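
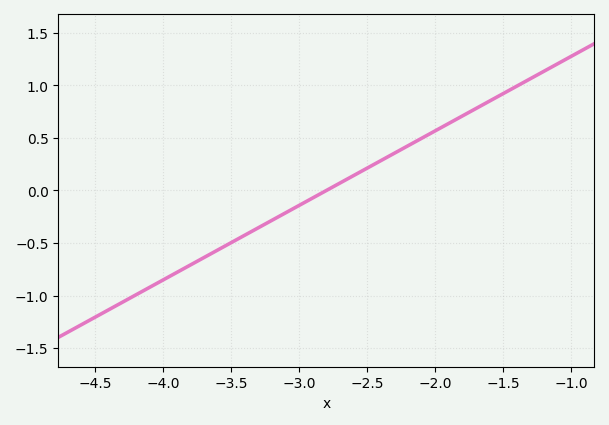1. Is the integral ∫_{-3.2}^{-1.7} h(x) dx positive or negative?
positive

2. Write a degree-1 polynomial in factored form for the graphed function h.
y = 0.71(x + 2.8)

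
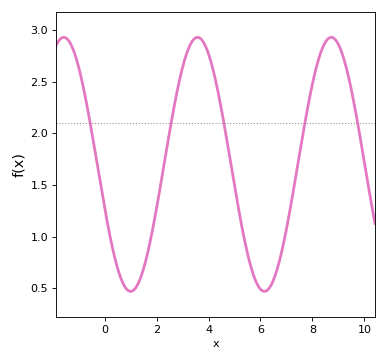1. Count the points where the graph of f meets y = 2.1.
5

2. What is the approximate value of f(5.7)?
0.651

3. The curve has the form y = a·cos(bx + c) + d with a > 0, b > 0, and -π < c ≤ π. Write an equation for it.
y = 1.23cos(1.22x + 1.92) + 1.7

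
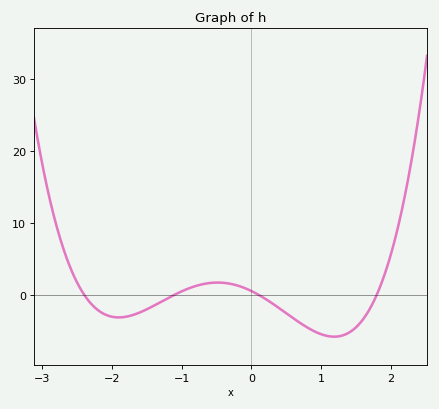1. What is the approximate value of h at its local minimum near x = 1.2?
-6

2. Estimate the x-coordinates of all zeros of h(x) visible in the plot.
-2.4, -1.1, 0.1, 1.8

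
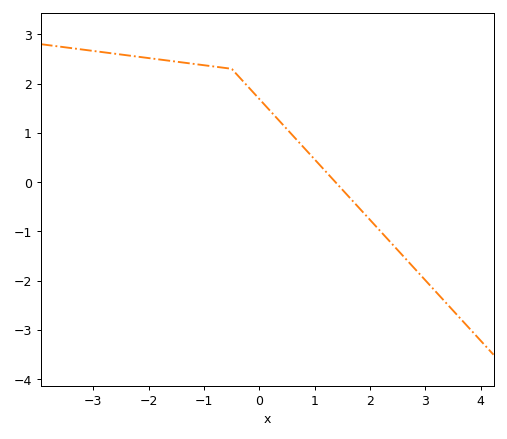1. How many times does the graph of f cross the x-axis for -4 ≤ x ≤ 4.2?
1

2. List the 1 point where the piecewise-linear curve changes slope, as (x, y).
(-0.5, 2.3)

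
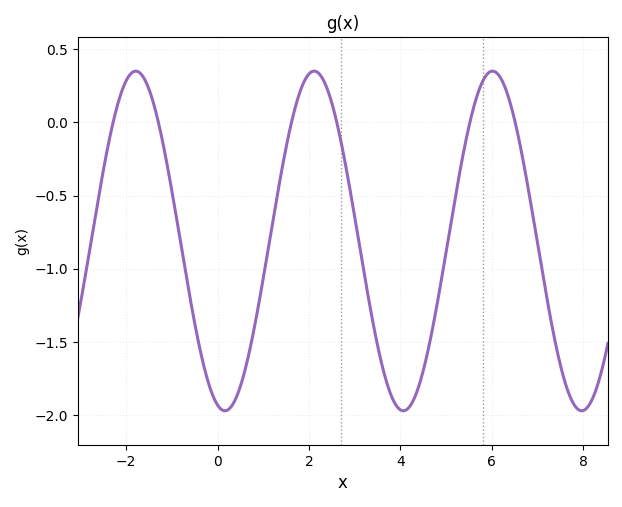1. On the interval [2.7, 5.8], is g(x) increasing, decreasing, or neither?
neither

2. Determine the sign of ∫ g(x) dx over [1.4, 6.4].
negative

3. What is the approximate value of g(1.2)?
-0.694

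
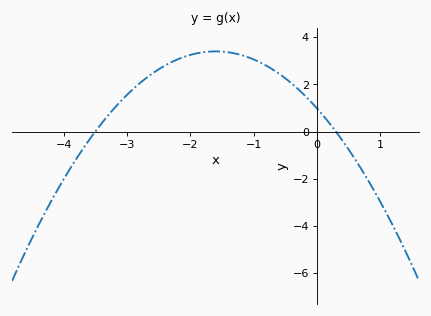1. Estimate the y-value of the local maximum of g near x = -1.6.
3.4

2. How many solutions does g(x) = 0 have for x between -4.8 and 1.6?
2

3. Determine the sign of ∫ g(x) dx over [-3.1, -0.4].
positive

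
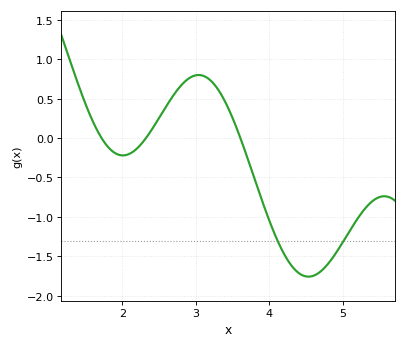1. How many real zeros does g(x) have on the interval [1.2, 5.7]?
3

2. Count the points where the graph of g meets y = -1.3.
2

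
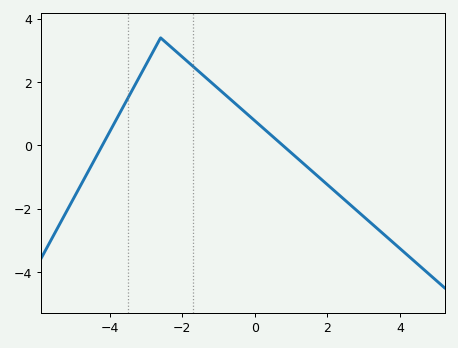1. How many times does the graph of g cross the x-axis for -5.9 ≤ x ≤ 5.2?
2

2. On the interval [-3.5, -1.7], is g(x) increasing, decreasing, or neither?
neither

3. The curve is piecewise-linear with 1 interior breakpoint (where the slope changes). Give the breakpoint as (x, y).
(-2.6, 3.4)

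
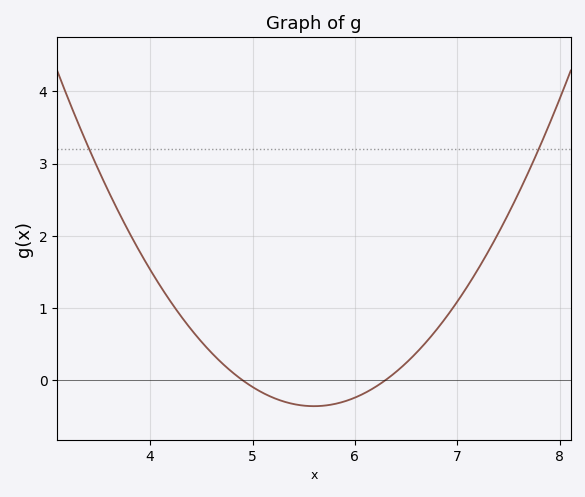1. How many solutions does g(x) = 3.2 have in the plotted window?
2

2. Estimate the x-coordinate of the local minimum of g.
5.6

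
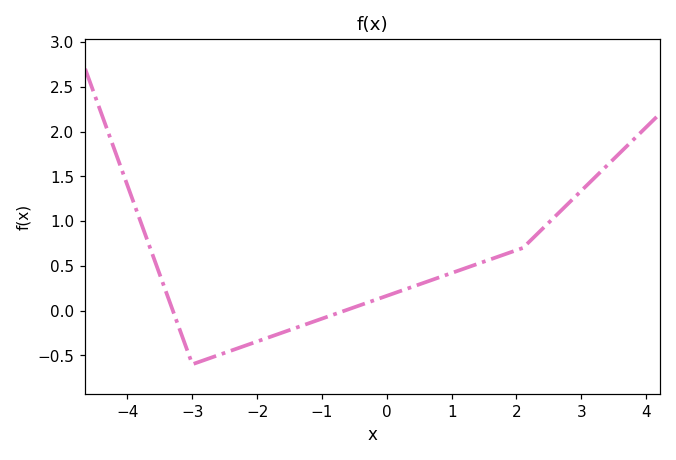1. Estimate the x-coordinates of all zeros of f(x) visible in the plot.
-3.4, -0.6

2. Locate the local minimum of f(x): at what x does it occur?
-3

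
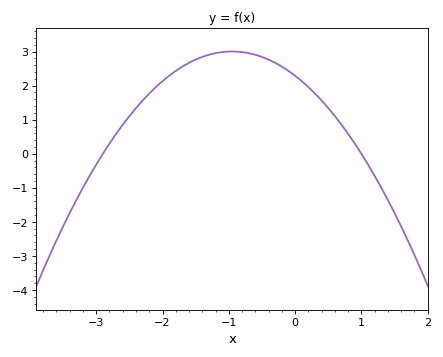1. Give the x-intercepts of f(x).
-2.9, 1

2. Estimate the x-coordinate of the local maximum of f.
-0.95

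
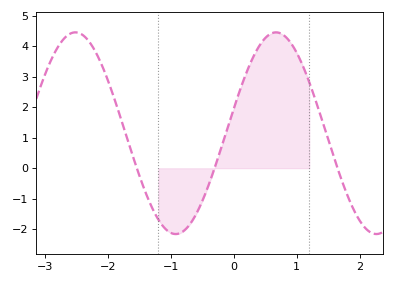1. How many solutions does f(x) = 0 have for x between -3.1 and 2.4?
3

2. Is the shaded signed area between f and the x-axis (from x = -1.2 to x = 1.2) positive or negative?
positive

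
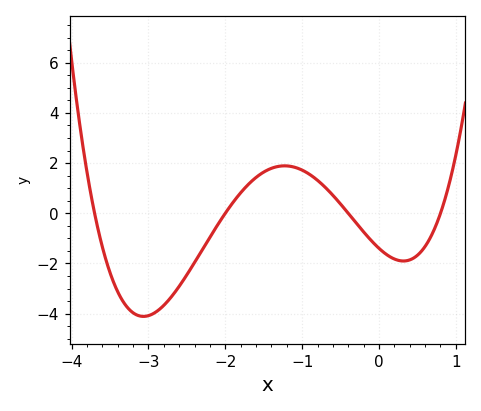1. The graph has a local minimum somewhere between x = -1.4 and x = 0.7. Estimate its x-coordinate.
0.318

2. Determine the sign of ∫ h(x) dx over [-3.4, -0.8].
negative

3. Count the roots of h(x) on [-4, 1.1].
4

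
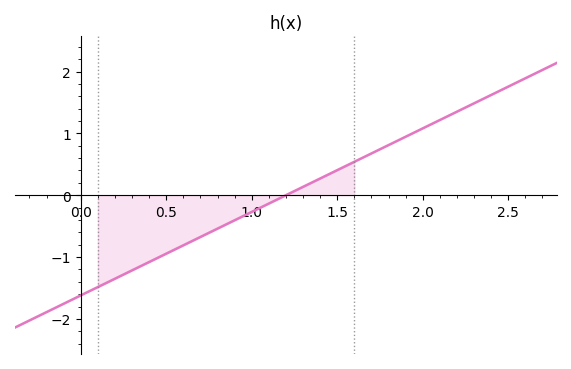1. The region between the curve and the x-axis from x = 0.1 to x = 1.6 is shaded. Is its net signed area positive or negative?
negative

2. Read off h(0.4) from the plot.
-1.08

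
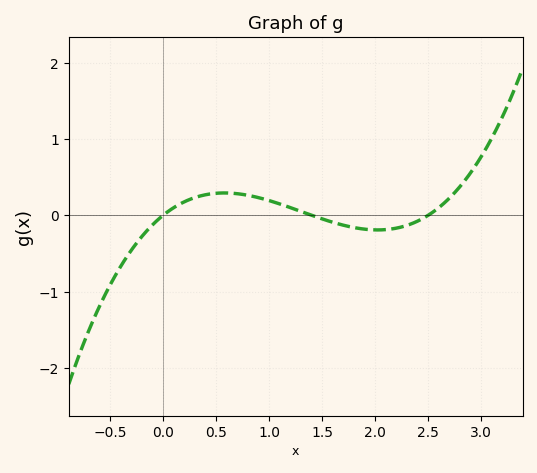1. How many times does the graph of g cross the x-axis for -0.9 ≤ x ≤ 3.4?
3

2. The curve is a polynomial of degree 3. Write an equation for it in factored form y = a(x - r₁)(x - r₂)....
y = 0.32(x - 0)(x - 1.4)(x - 2.5)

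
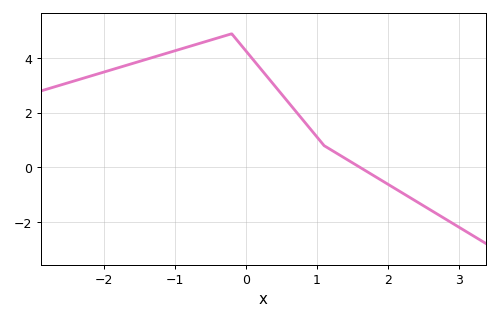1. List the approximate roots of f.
1.61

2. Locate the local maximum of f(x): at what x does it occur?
-0.201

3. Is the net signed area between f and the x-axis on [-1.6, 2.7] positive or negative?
positive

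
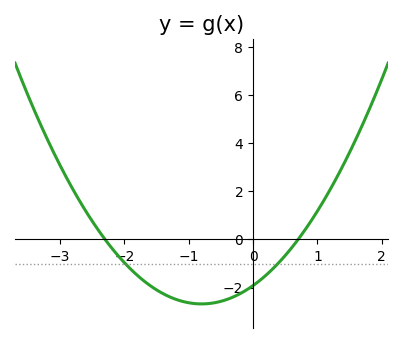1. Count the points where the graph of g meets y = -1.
2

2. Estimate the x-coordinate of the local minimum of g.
-0.8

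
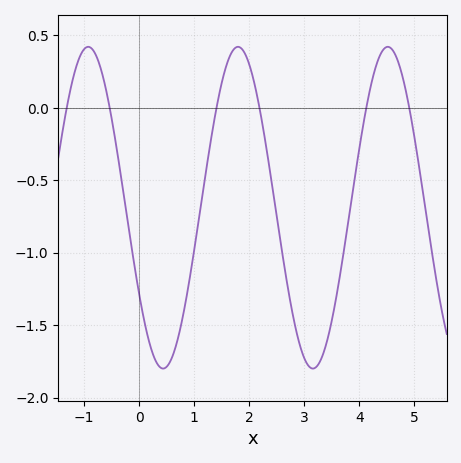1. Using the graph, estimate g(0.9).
-1.22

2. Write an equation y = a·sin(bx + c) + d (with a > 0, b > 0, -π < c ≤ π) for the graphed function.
y = 1.11sin(2.31x - 2.58) - 0.69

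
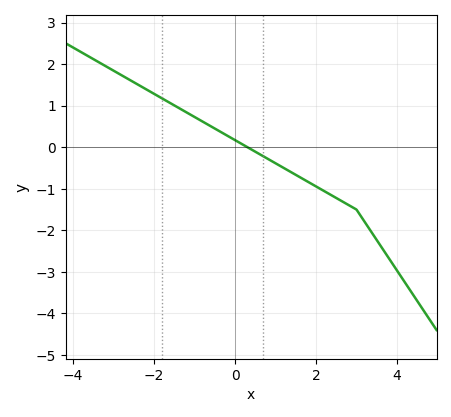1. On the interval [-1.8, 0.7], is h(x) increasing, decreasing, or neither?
decreasing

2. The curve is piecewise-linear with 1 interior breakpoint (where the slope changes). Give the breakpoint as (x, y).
(3, -1.5)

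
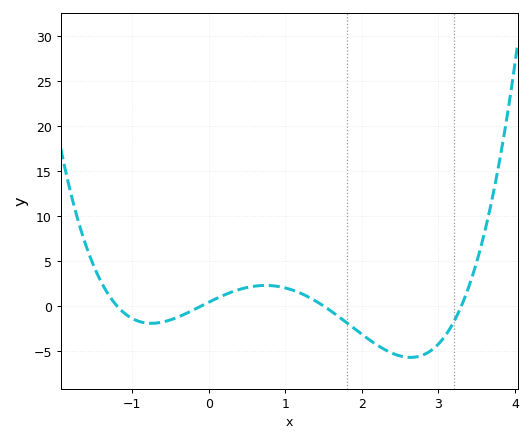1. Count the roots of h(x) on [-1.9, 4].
4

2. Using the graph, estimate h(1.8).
-2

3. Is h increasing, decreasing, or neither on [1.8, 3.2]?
neither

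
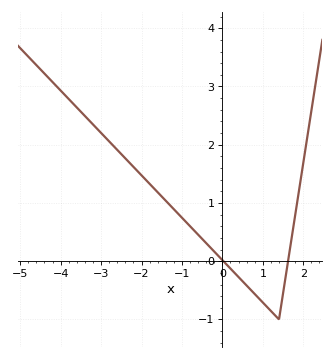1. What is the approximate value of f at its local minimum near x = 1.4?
-0.999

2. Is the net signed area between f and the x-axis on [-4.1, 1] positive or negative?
positive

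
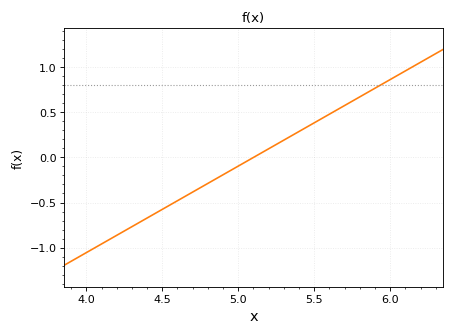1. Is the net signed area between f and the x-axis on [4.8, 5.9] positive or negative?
positive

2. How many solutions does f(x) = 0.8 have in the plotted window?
1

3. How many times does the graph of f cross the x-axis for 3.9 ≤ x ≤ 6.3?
1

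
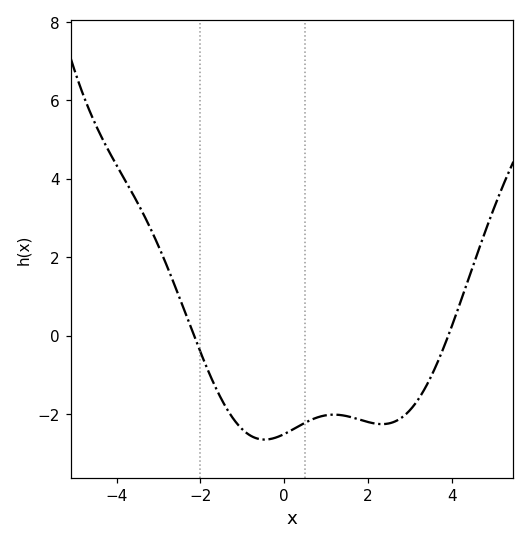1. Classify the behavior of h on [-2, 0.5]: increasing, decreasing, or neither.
neither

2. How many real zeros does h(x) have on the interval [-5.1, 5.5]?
2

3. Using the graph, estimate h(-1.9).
-0.679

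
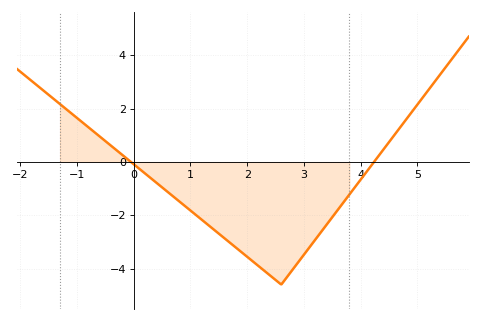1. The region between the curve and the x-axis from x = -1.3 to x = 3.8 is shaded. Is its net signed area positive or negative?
negative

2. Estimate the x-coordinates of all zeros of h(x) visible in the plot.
0, 4.2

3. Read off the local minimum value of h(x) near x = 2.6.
-4.6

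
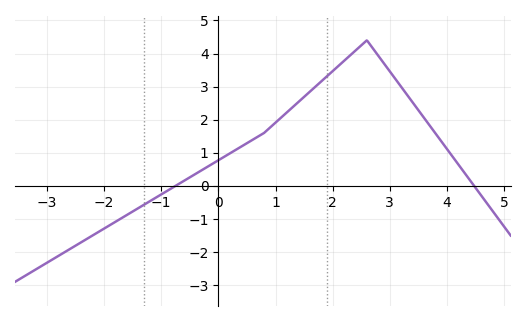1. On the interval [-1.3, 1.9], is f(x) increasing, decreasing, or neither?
increasing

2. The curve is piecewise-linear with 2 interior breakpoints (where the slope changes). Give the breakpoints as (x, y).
(0.8, 1.6); (2.6, 4.4)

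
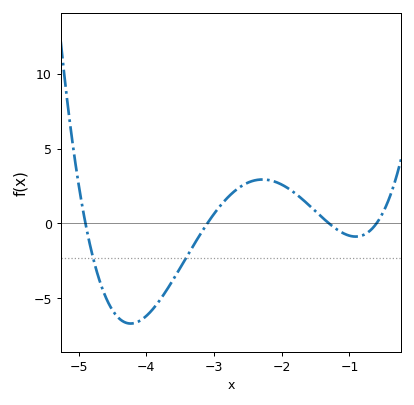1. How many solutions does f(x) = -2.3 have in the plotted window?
2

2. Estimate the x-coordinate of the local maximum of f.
-2.28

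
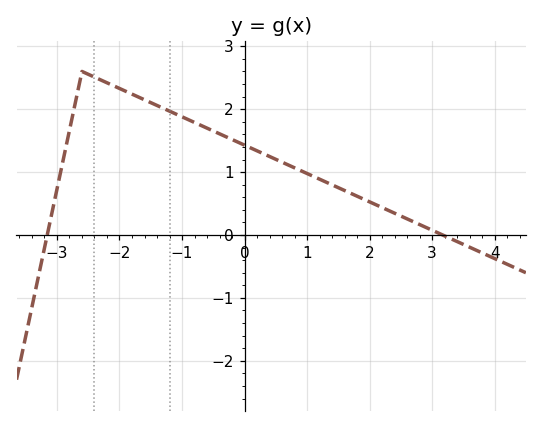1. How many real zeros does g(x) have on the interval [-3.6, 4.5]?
2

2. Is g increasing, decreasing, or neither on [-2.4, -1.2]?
decreasing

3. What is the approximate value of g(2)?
0.5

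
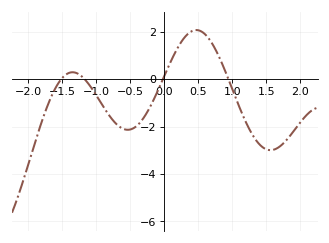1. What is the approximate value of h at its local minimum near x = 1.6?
-2.99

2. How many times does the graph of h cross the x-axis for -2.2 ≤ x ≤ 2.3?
4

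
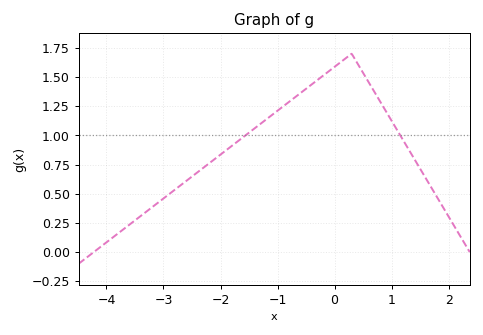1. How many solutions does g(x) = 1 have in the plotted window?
2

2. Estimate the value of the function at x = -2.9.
0.5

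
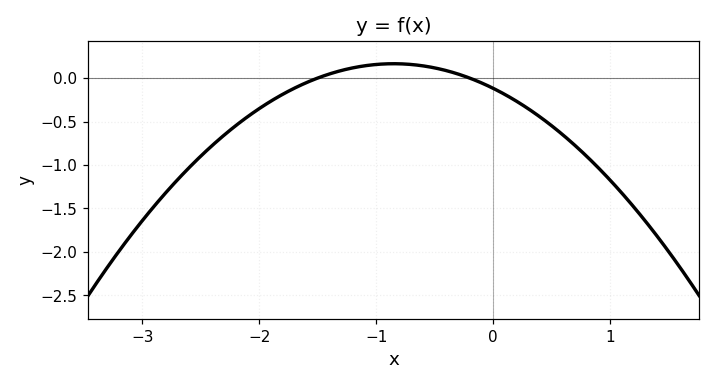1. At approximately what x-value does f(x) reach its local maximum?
-0.85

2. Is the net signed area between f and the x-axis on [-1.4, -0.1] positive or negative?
positive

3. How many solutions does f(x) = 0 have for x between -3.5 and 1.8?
2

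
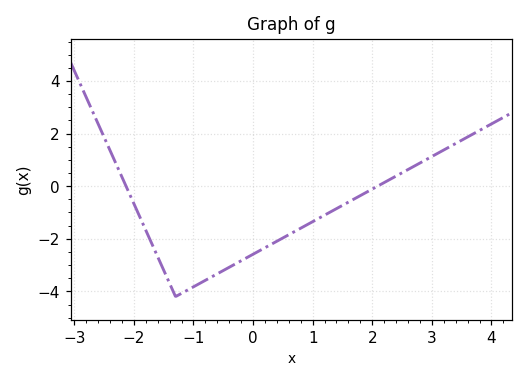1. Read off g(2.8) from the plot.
0.8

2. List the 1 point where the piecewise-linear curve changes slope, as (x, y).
(-1.3, -4.2)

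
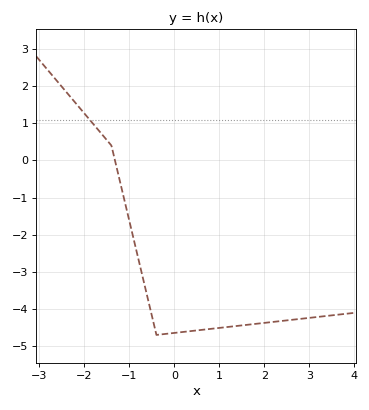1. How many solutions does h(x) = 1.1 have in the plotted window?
1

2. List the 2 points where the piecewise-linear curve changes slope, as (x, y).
(-1.4, 0.4); (-0.4, -4.7)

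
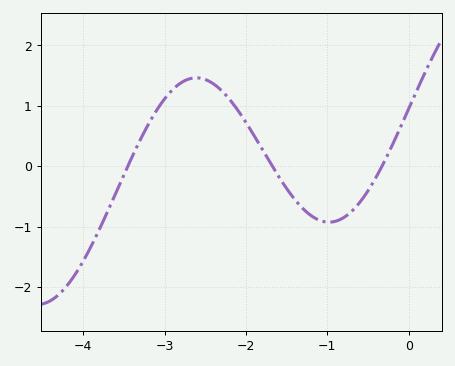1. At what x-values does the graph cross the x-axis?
-3.45, -1.68, -0.328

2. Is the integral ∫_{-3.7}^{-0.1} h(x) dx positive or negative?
positive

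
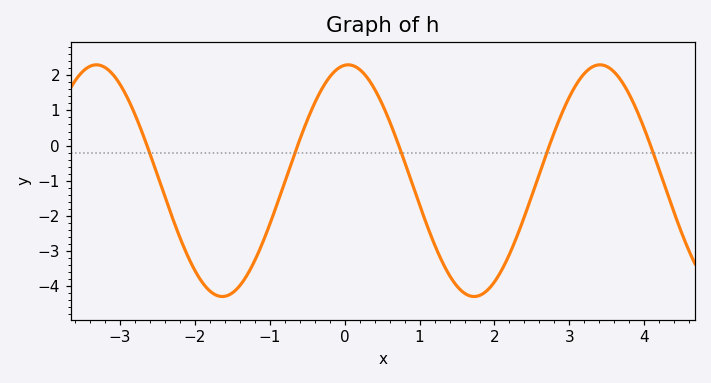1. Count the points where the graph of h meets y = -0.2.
5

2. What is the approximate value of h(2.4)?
-2.02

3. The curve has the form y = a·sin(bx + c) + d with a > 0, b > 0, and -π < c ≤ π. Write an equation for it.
y = 3.3sin(1.87x + 1.48) - 1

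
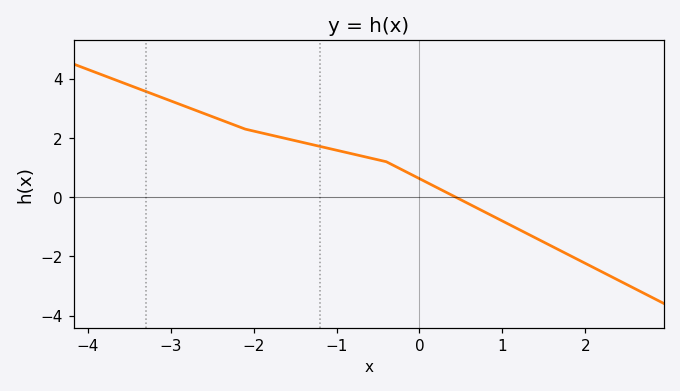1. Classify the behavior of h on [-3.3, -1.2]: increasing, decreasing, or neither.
decreasing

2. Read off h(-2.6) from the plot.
2.8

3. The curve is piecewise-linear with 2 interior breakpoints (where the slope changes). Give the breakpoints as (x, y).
(-2.1, 2.3); (-0.4, 1.2)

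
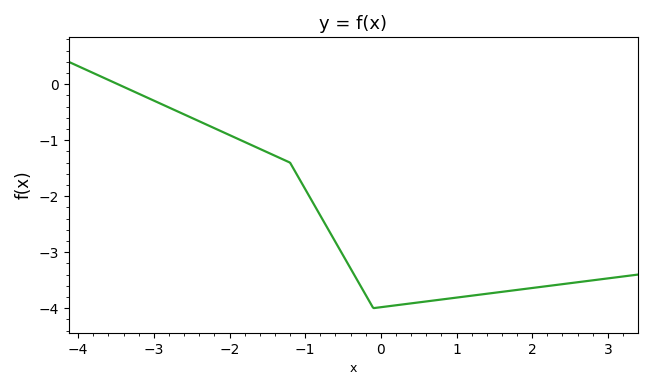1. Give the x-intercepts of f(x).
-3.47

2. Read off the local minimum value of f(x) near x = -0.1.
-4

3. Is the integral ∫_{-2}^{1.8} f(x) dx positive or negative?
negative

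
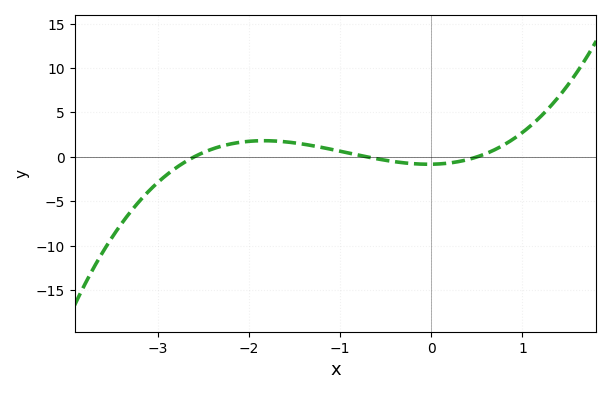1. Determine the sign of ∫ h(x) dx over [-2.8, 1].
positive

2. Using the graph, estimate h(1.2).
4.55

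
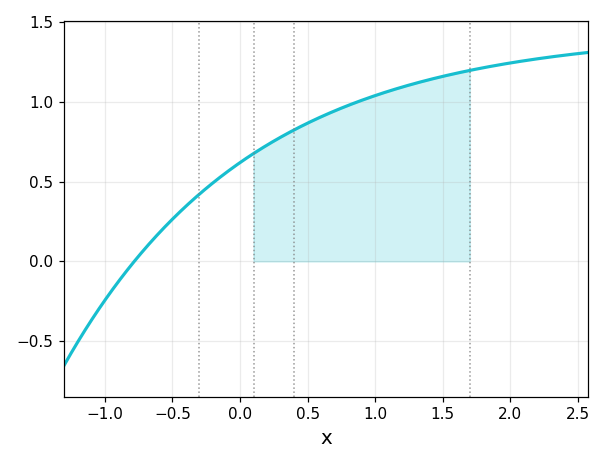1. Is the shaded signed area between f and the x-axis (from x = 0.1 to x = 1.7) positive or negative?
positive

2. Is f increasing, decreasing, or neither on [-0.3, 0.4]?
increasing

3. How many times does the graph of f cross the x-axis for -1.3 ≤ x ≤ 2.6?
1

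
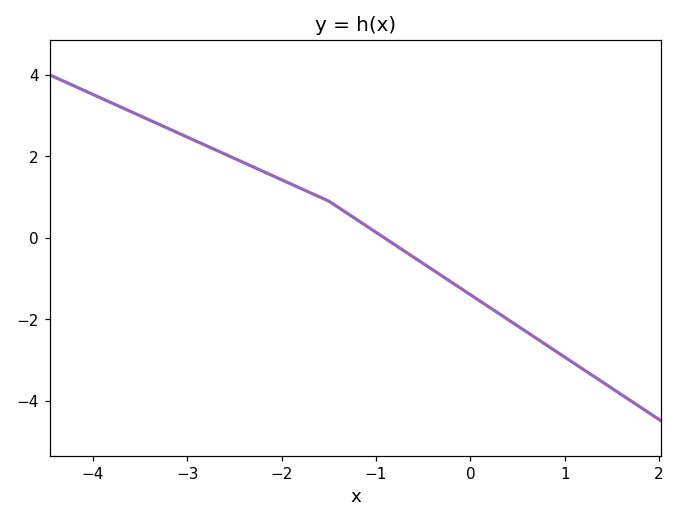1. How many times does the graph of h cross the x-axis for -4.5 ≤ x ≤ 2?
1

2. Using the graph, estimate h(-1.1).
0.2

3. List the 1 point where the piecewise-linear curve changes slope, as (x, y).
(-1.5, 0.9)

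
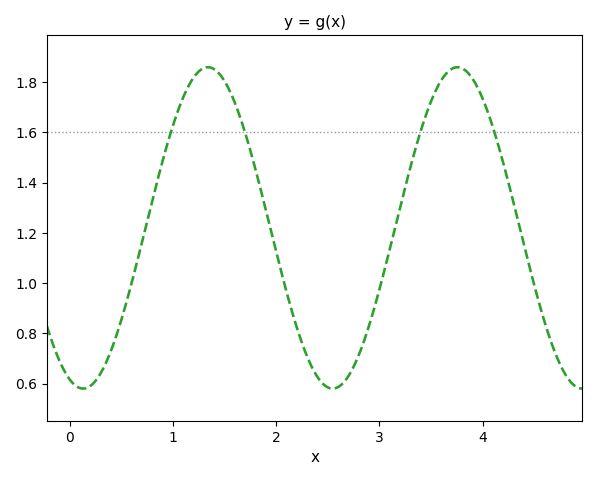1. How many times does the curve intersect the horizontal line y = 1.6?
4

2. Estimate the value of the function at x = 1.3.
1.86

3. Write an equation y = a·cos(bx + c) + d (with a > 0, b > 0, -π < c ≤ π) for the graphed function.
y = 0.64cos(2.6x + 2.8) + 1.22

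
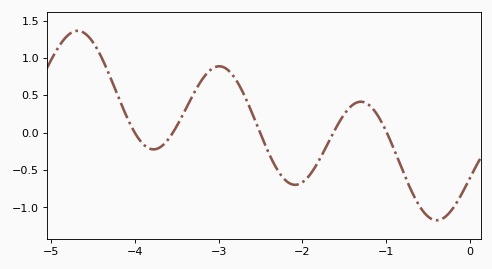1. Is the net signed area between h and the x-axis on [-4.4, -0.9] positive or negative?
positive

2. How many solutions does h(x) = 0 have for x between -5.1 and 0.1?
5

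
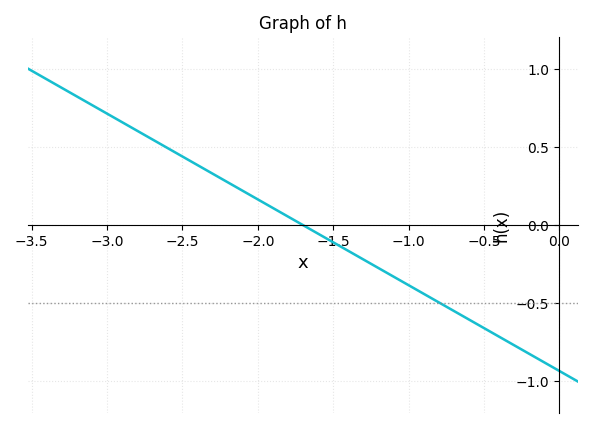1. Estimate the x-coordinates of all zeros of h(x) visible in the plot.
-1.7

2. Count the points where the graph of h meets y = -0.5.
1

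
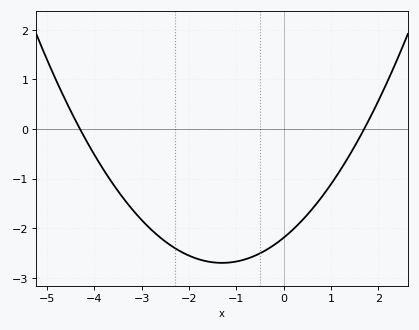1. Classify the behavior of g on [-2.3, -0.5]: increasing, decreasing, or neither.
neither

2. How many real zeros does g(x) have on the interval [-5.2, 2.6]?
2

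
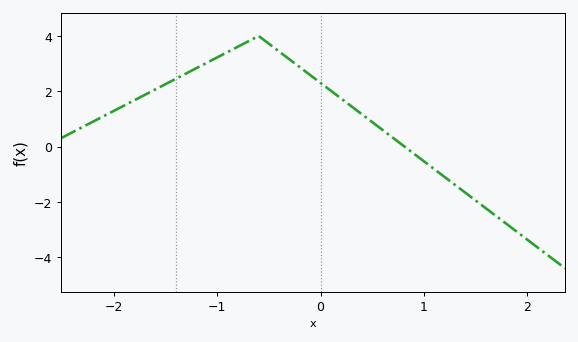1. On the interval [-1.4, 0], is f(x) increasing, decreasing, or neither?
neither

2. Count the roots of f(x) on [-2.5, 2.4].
1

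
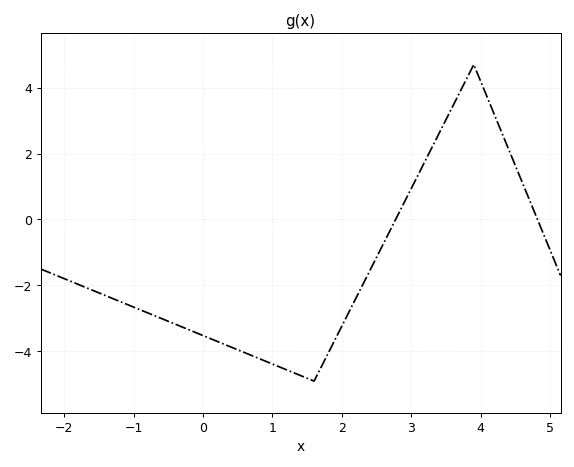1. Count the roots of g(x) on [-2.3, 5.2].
2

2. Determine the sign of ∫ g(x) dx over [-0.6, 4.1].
negative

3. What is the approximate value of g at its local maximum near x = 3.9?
4.6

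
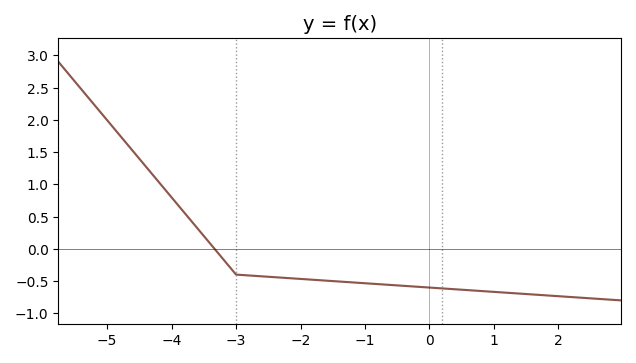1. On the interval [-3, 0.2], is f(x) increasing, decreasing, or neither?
decreasing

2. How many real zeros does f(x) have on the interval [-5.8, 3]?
1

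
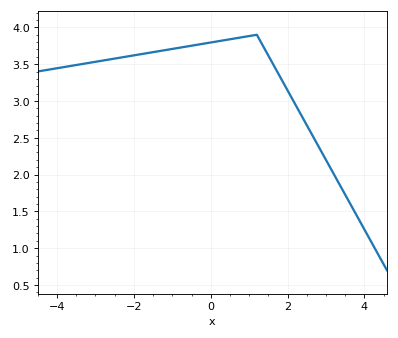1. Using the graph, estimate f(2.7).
2.5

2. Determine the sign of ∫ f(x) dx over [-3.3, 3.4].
positive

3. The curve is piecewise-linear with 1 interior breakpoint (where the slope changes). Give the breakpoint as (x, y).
(1.2, 3.9)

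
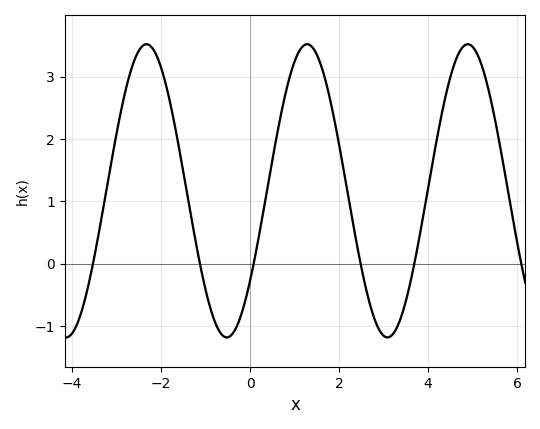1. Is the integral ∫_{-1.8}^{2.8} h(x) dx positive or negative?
positive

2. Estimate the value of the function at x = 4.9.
3.5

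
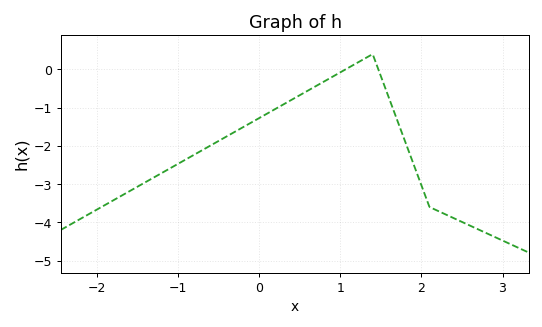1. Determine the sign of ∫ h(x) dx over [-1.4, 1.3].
negative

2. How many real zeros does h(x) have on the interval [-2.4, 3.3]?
2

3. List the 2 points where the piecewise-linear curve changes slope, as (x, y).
(1.4, 0.4); (2.1, -3.6)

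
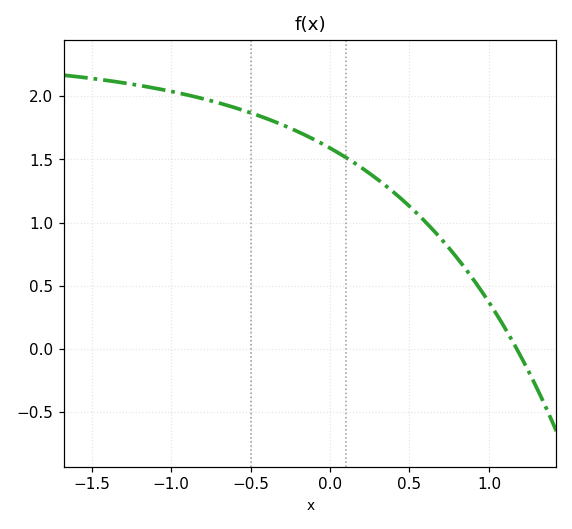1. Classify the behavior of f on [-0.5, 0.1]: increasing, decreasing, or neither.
decreasing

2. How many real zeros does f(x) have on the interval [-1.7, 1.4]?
1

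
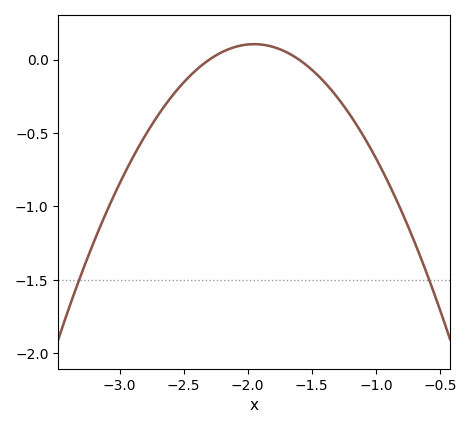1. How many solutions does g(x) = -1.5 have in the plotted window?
2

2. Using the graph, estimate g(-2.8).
-0.516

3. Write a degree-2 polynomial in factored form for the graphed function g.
y = -0.86(x + 2.3)(x + 1.6)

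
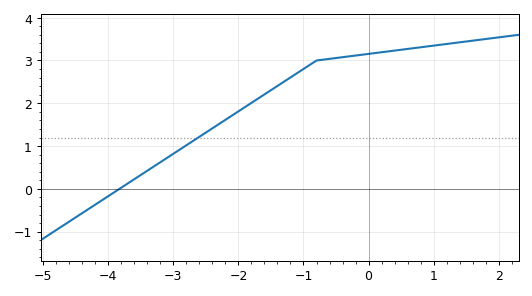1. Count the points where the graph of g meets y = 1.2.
1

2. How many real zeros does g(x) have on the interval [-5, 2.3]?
1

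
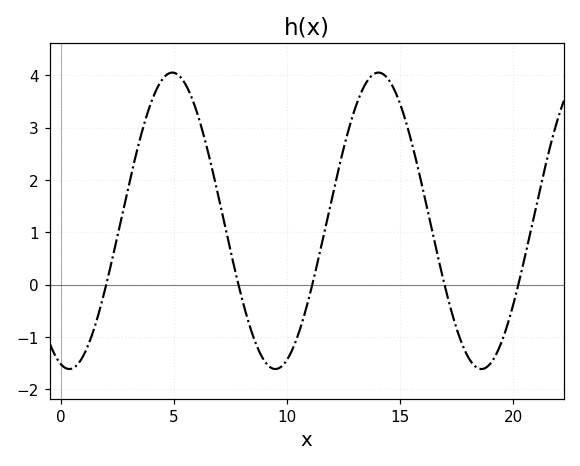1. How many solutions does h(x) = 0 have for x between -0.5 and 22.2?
5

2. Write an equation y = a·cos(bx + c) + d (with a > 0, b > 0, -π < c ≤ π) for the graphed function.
y = 2.83cos(0.69x + 2.9) + 1.22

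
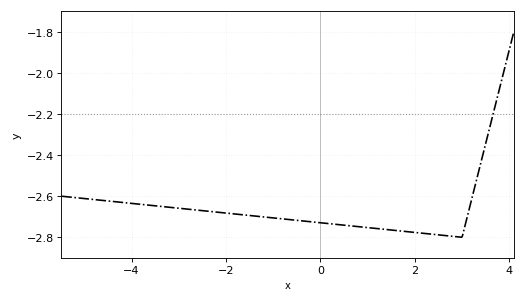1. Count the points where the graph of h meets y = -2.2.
1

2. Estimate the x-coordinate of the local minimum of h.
3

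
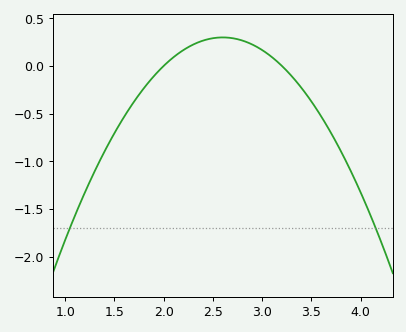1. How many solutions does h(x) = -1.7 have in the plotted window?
2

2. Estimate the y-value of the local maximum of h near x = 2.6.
0.3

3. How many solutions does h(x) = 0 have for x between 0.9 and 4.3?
2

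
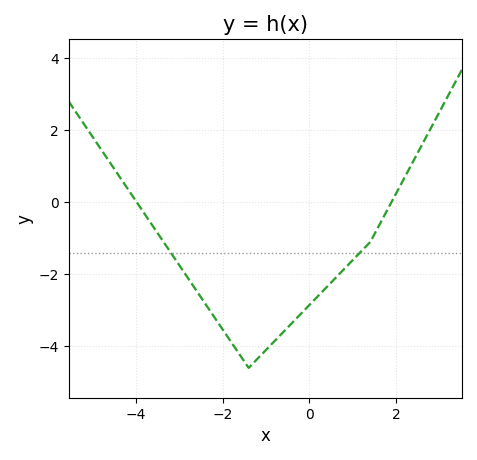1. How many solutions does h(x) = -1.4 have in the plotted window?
2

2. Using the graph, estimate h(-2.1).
-3.35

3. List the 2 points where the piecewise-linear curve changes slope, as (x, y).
(-1.4, -4.6); (1.4, -1.1)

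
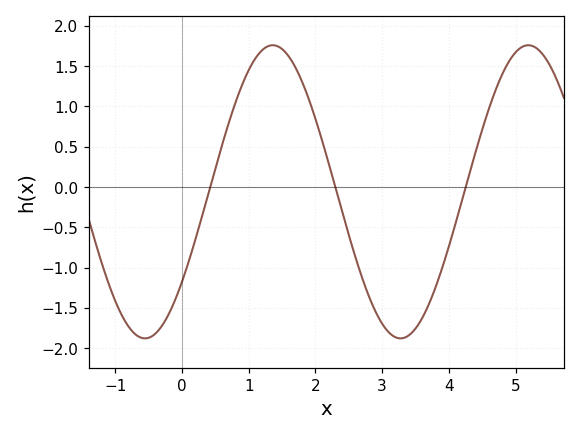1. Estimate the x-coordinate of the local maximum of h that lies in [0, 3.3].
1.36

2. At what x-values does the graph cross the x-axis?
0.422, 2.3, 4.25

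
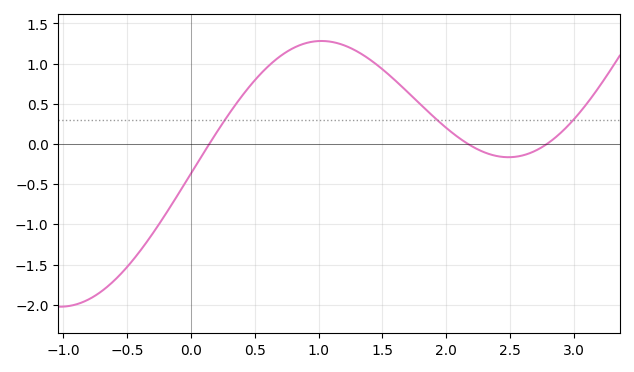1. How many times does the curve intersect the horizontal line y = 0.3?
3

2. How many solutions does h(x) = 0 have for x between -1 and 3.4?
3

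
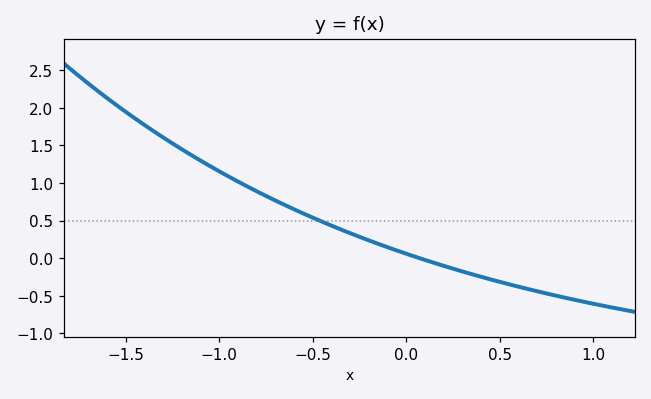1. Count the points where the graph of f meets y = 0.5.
1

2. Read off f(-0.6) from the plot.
0.651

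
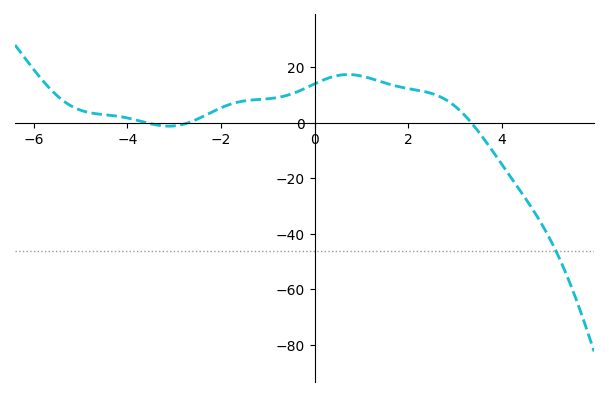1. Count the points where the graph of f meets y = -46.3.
1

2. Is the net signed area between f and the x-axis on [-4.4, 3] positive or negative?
positive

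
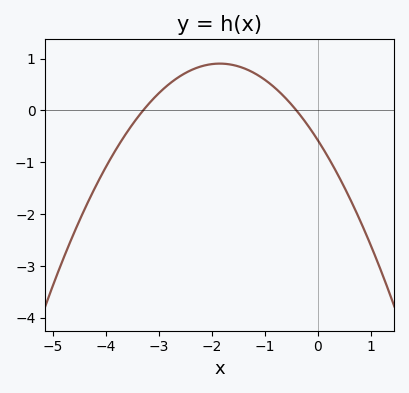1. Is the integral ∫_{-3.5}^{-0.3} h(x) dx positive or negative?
positive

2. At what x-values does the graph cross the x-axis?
-3.3, -0.4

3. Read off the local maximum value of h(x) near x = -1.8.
0.9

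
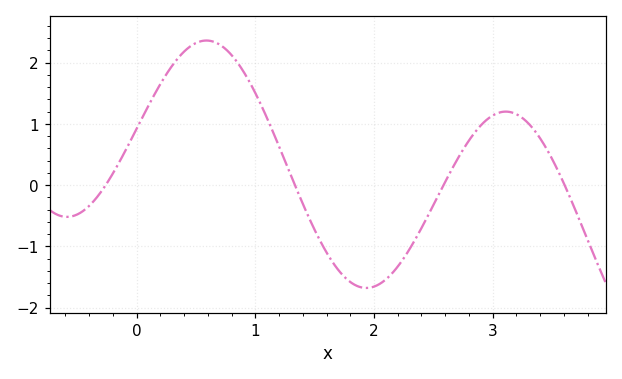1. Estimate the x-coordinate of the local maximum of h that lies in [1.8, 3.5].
3.11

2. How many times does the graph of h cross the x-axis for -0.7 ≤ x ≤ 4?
4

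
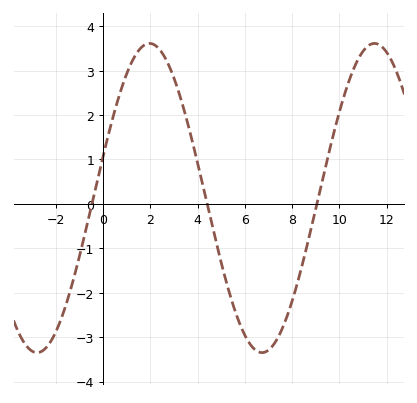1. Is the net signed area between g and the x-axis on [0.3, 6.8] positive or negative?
positive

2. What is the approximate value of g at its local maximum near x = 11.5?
3.6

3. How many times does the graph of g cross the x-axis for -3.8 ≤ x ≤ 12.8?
3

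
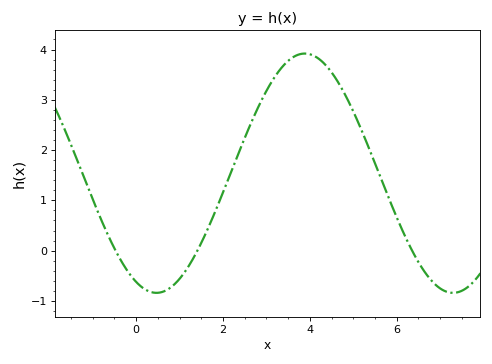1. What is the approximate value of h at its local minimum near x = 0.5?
-0.8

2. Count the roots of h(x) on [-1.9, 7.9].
3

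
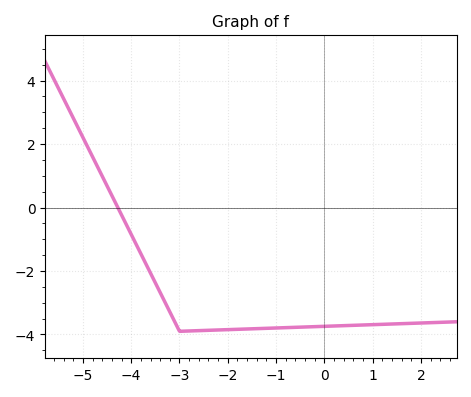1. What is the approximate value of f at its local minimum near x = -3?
-3.9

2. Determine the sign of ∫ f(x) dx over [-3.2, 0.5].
negative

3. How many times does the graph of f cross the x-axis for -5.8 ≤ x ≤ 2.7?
1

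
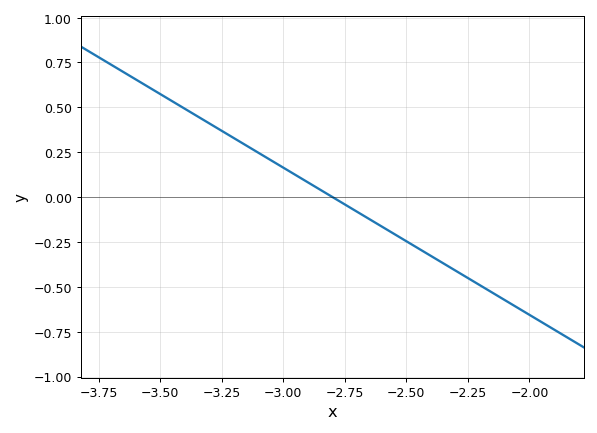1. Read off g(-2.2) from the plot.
-0.492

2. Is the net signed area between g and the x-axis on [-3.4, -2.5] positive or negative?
positive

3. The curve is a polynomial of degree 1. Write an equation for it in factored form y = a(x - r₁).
y = -0.82(x + 2.8)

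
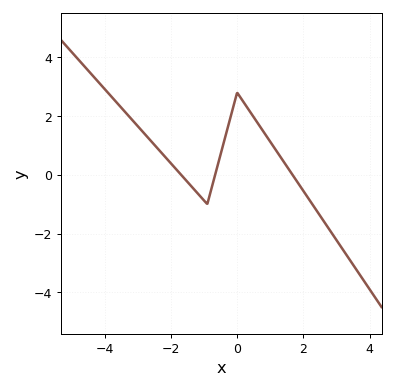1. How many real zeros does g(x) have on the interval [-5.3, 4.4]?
3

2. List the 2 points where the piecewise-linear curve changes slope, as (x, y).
(-0.9, -1); (0, 2.8)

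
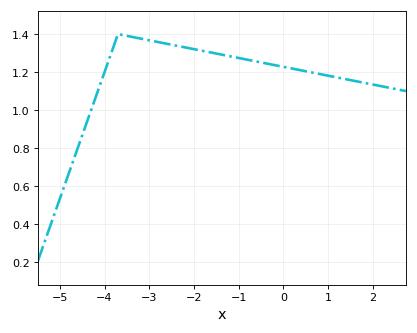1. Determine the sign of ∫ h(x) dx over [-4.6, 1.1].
positive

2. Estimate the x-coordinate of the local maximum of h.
-3.6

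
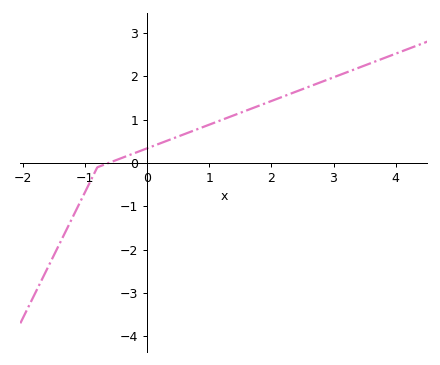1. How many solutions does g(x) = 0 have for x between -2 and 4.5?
1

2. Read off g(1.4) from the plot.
1.1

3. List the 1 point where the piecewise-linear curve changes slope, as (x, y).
(-0.8, -0.1)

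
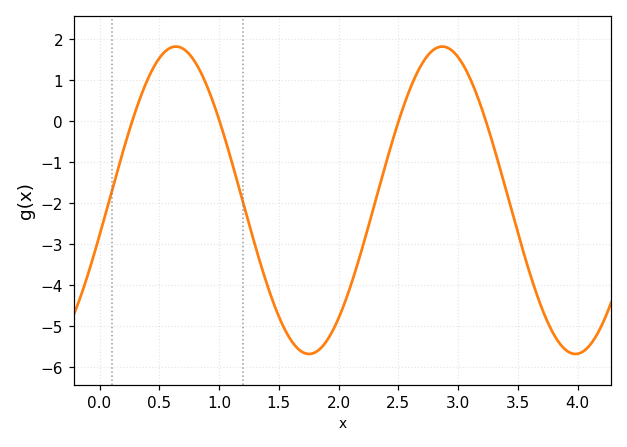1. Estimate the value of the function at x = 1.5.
-4.77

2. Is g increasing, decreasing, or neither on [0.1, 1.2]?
neither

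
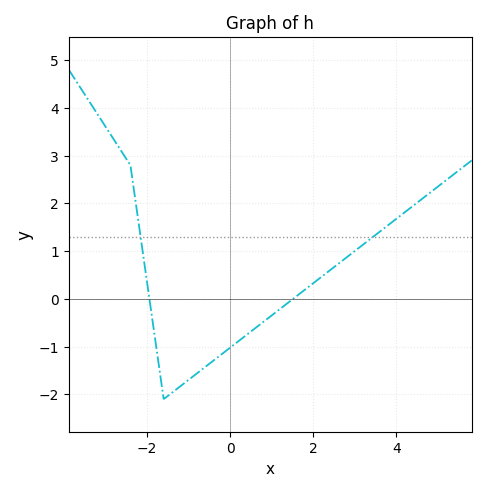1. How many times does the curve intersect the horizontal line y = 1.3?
2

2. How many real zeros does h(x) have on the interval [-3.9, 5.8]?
2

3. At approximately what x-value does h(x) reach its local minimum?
-1.6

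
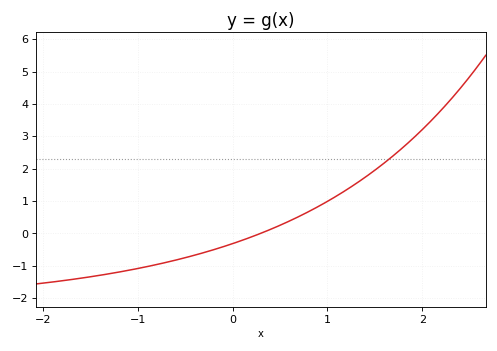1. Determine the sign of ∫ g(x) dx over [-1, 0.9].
negative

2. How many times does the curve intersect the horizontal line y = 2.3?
1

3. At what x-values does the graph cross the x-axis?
0.3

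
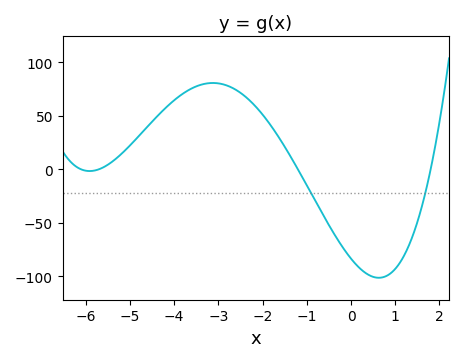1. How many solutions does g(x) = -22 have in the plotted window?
2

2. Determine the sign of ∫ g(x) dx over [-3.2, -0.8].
positive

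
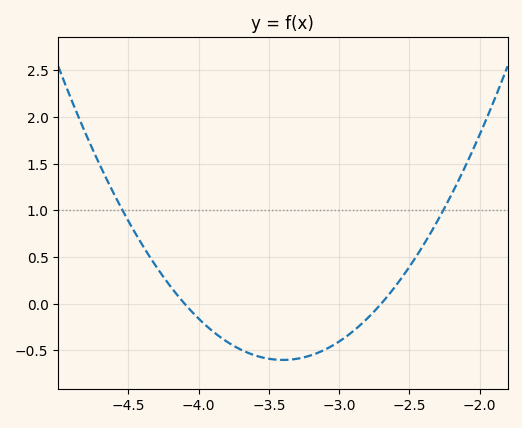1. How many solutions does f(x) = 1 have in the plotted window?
2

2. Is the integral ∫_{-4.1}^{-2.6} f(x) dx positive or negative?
negative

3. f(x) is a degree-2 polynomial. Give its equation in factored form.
y = 1.23(x + 4.1)(x + 2.7)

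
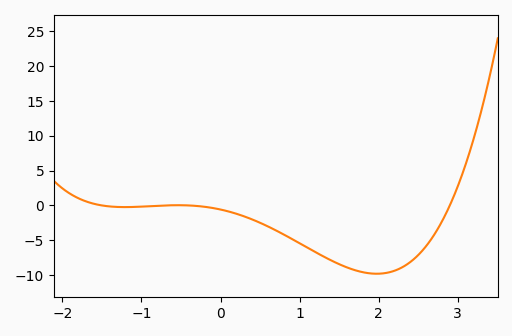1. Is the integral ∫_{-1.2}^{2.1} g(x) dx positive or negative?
negative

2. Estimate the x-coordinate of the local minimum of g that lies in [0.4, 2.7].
1.98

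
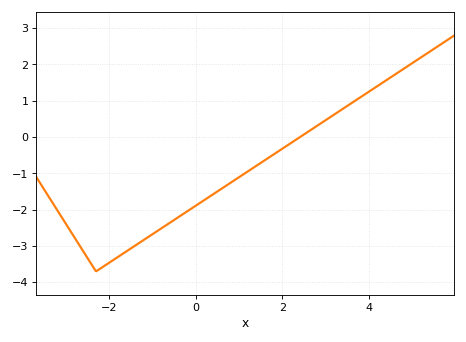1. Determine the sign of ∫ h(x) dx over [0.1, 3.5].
negative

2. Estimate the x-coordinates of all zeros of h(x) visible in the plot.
2.41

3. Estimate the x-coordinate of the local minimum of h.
-2.3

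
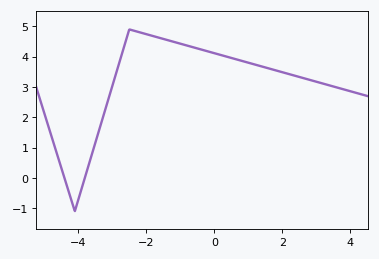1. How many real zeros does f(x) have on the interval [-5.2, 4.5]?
2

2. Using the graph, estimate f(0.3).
4.02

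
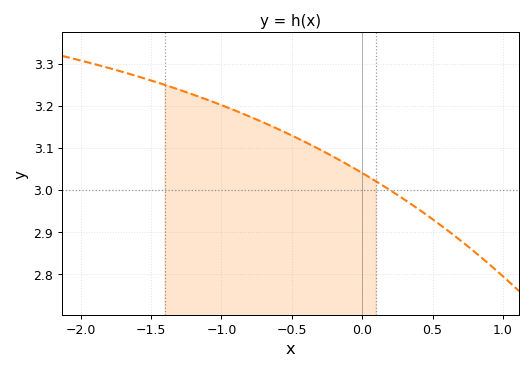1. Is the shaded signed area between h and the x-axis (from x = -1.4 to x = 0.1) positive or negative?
positive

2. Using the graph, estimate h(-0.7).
3.16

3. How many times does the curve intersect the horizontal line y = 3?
1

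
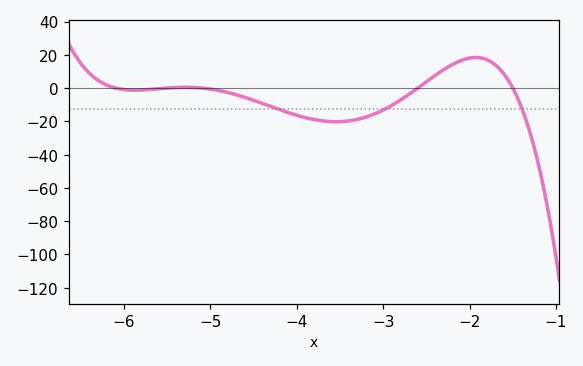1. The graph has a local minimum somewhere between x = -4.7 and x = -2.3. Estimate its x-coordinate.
-3.54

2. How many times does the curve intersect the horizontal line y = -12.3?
3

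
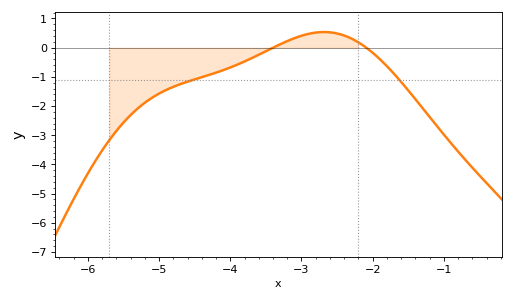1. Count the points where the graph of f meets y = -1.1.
2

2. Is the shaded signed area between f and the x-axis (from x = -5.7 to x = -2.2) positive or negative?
negative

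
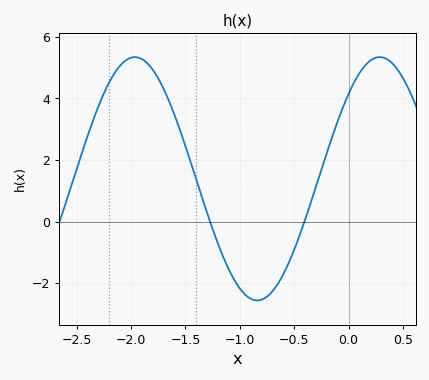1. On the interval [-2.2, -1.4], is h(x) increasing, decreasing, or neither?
neither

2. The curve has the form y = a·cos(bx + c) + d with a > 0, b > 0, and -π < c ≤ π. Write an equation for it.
y = 3.95cos(2.79x - 0.8) + 1.39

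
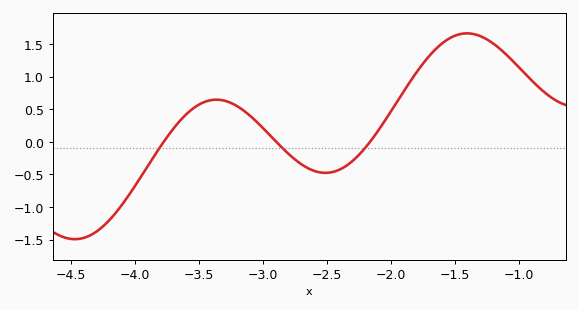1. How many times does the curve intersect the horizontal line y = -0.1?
3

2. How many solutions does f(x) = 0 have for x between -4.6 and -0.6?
3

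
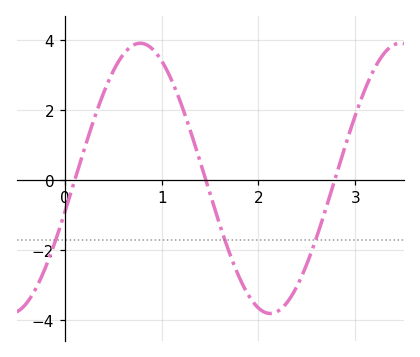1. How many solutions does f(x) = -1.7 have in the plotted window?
3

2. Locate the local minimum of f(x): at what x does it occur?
2.1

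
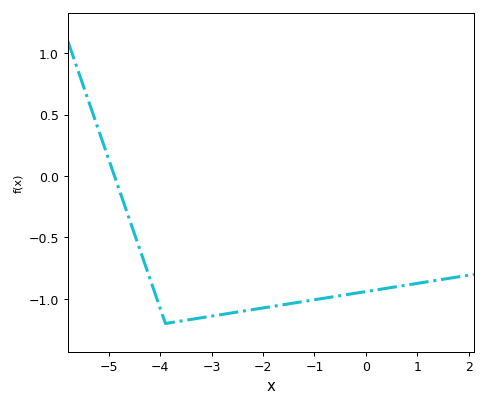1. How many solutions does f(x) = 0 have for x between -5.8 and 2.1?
1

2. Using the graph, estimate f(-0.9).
-1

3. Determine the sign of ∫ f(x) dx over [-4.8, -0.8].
negative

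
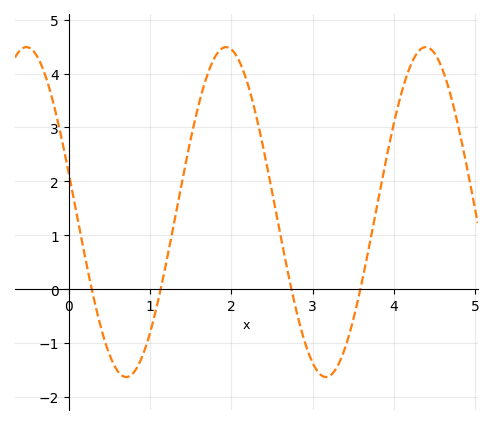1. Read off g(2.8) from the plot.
-0.411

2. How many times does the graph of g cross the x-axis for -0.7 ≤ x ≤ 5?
4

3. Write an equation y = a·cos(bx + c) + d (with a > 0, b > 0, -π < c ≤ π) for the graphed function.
y = 3.06cos(2.56x + 1.33) + 1.43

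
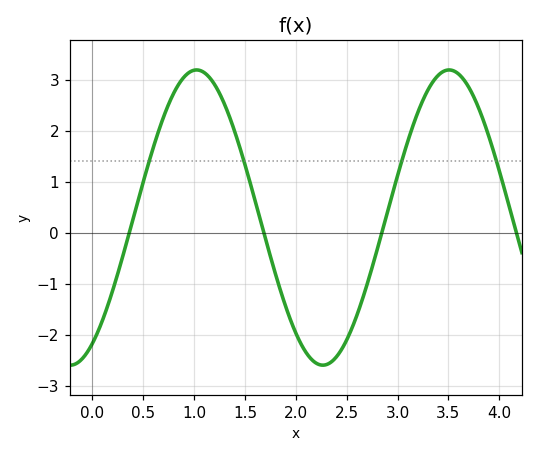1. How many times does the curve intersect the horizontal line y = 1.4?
4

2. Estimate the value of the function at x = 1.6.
0.6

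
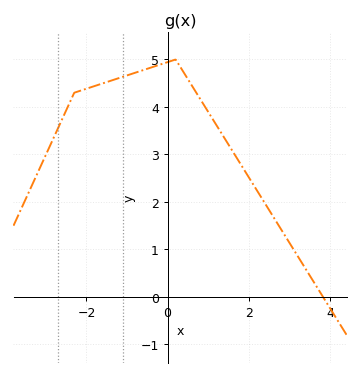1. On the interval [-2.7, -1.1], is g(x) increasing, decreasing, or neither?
increasing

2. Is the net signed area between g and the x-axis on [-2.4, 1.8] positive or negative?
positive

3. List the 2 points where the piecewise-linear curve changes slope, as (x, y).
(-2.3, 4.3); (0.2, 5)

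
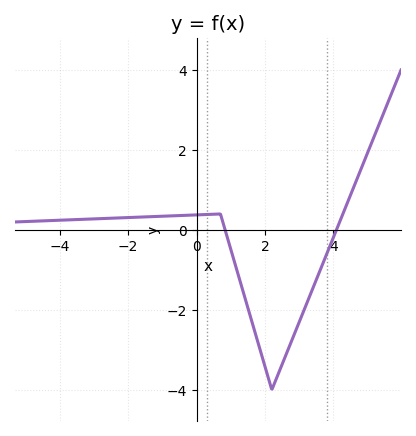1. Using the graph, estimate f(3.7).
-0.821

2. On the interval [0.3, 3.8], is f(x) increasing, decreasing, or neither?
neither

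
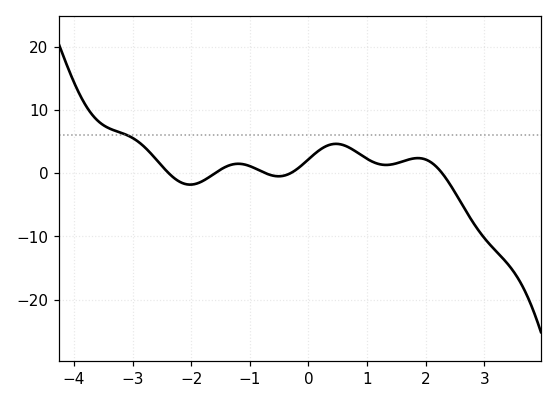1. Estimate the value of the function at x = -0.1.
1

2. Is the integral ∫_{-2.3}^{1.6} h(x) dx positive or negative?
positive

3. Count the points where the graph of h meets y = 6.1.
1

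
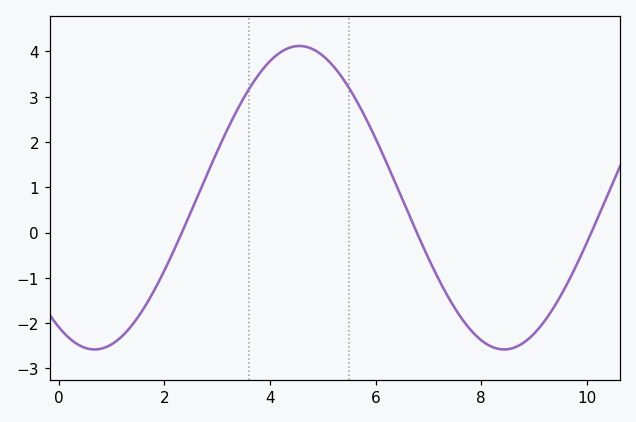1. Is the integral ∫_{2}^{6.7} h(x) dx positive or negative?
positive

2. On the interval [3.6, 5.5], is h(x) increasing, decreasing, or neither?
neither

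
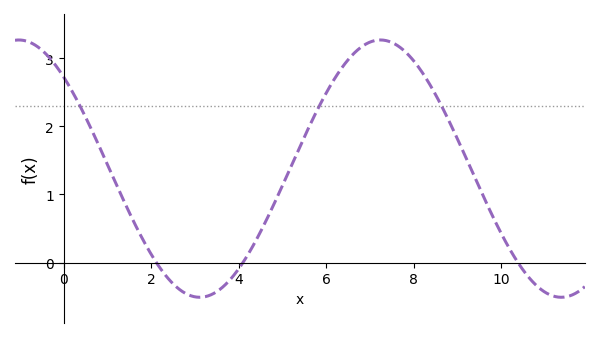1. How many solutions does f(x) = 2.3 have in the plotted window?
3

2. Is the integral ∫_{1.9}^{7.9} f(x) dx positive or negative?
positive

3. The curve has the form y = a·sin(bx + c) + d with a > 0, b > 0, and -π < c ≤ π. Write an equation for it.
y = 1.89sin(0.76x + 2.35) + 1.38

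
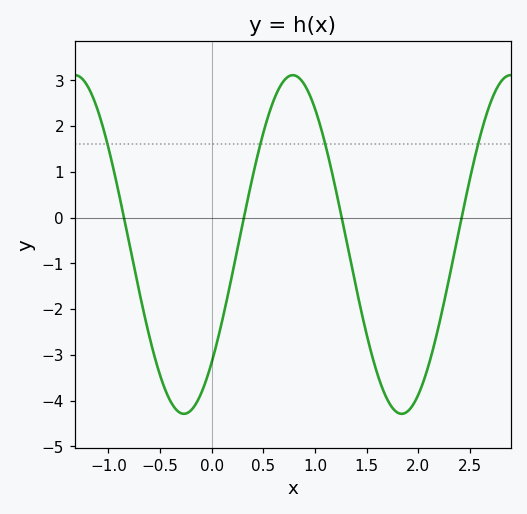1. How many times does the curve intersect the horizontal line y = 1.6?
4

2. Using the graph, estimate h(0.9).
2.9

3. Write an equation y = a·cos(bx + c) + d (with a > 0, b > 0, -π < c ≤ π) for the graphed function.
y = 3.7cos(2.98x - 2.34) - 0.59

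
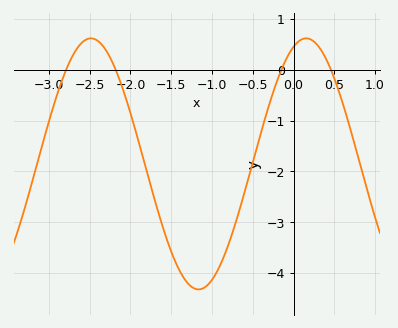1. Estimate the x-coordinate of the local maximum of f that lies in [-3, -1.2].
-2.5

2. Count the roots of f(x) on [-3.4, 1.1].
4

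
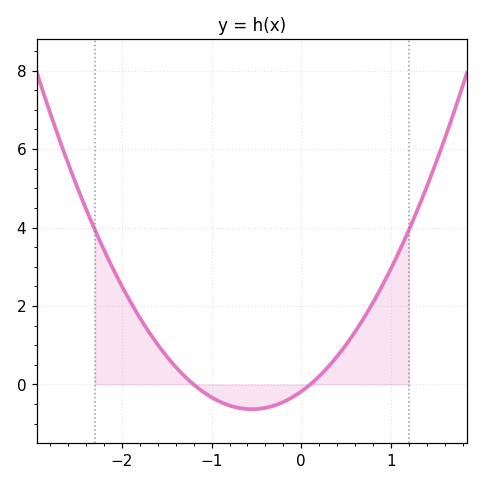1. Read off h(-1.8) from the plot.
1.7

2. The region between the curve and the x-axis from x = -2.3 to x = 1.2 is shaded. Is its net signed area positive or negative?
positive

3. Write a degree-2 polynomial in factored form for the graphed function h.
y = 1.49(x + 1.2)(x - 0.1)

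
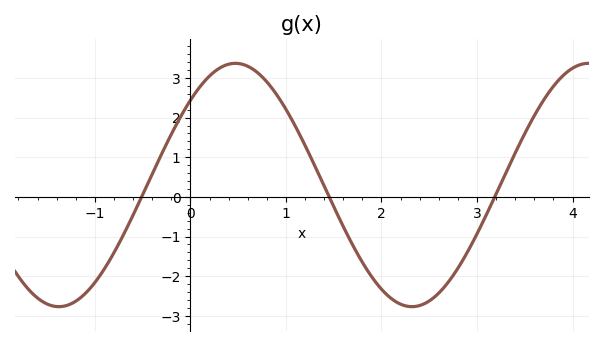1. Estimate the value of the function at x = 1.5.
-0.245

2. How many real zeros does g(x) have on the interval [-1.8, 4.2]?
3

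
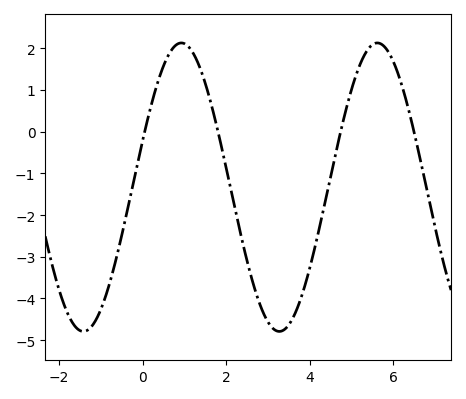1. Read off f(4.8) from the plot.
0.264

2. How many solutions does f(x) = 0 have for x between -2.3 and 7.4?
4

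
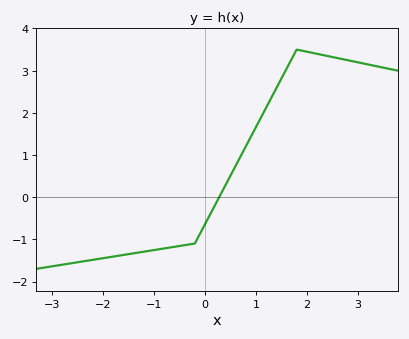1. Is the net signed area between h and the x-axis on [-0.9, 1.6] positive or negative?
positive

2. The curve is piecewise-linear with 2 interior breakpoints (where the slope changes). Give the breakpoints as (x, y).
(-0.2, -1.1); (1.8, 3.5)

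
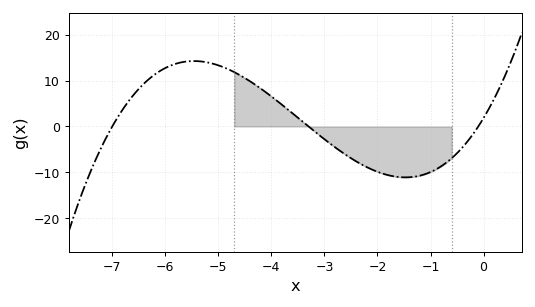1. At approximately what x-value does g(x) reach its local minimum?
-1.47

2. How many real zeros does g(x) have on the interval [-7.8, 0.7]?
3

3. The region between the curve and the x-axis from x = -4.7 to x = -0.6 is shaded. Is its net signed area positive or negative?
negative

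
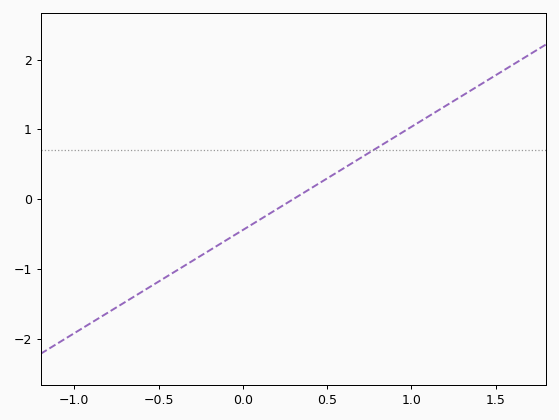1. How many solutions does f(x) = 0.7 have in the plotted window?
1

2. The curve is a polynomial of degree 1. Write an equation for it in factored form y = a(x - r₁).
y = 1.48(x - 0.3)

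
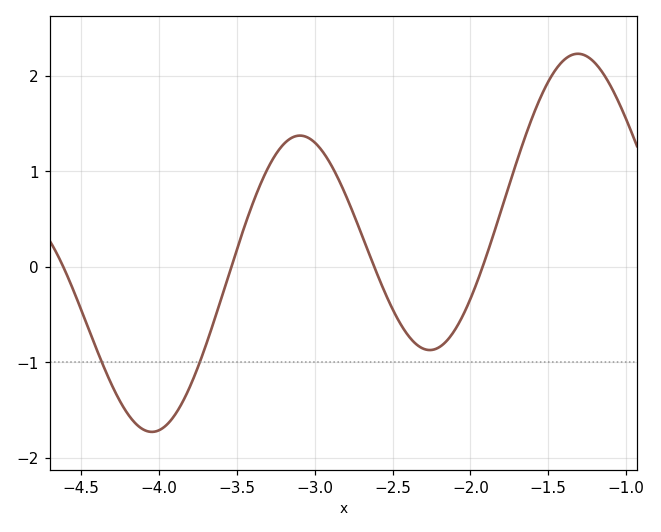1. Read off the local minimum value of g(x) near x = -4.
-1.7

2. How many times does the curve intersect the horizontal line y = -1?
2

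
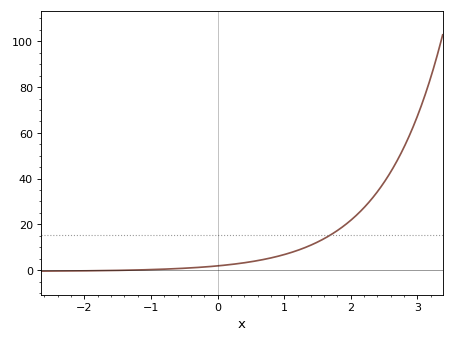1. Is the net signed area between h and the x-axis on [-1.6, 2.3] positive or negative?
positive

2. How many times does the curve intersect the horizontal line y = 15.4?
1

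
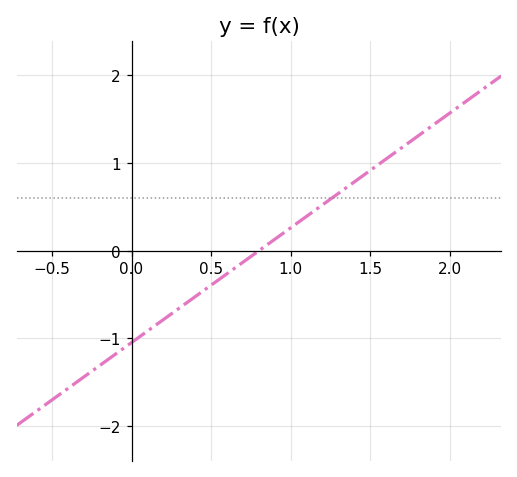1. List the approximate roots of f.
0.8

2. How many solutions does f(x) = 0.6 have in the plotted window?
1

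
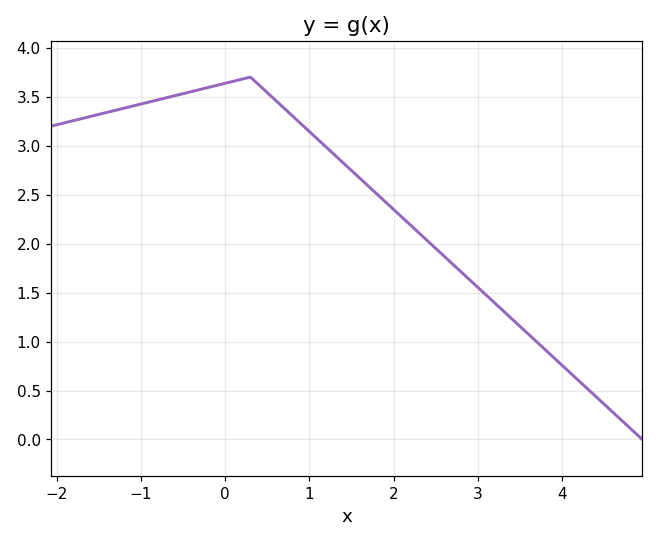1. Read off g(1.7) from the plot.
2.6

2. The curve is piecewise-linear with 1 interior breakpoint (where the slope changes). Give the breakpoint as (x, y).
(0.3, 3.7)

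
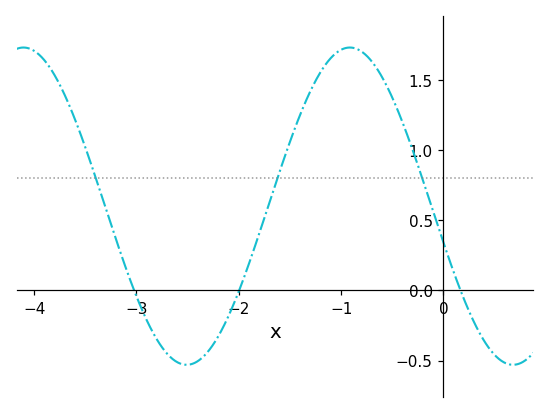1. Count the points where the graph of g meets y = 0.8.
3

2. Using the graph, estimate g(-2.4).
-0.5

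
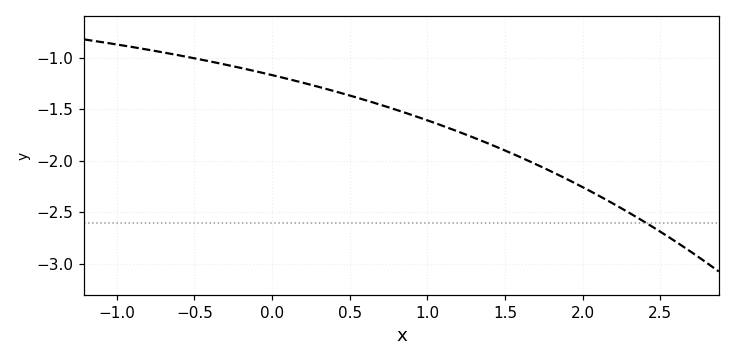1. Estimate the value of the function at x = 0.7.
-1.46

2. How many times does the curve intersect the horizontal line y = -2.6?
1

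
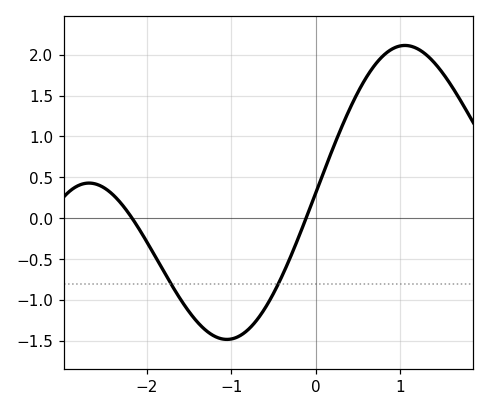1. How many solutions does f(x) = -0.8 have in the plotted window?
2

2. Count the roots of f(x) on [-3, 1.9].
2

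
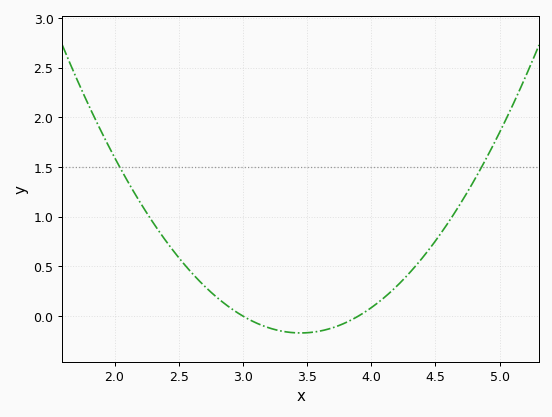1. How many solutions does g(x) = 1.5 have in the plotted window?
2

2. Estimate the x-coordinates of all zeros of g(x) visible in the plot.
3, 3.9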